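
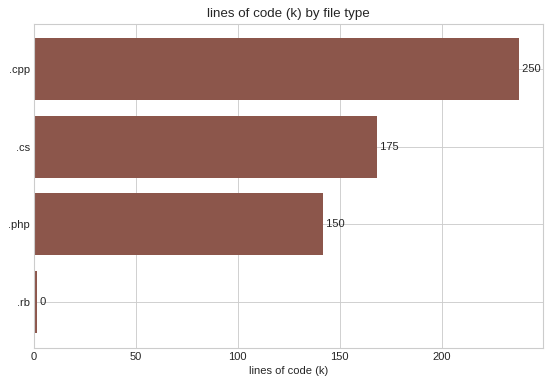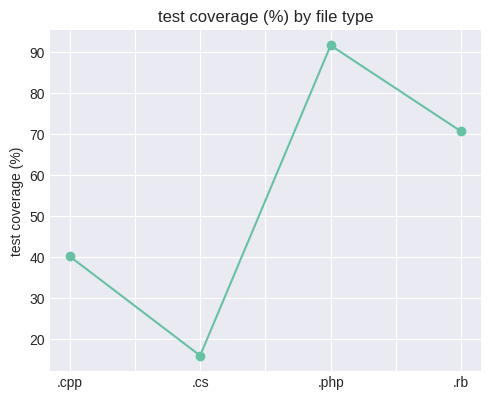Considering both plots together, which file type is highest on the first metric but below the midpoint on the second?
.cpp

Chart 2 median test coverage (%) ≈ 60; below-median file types: .cpp, .cs. Among those, .cpp has the highest lines of code (k) (≈ 250).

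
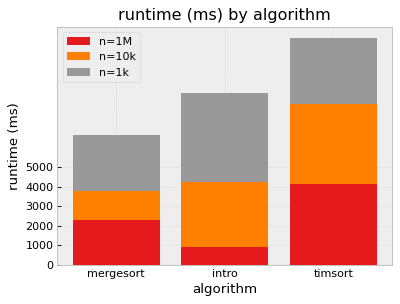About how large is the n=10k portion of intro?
n=10k top ≈ 4000, bottom ≈ 1000; segment ≈ 3000.

≈ 3000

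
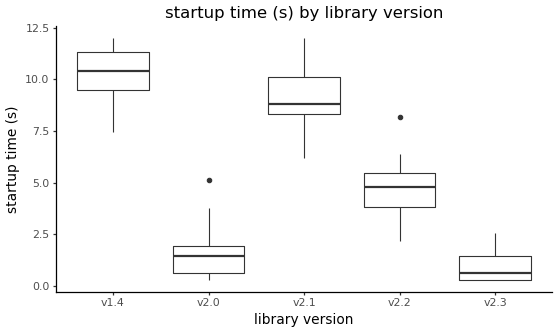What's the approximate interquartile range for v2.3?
≈ 1

Q3 ≈ 1, Q1 ≈ 0; IQR ≈ 1.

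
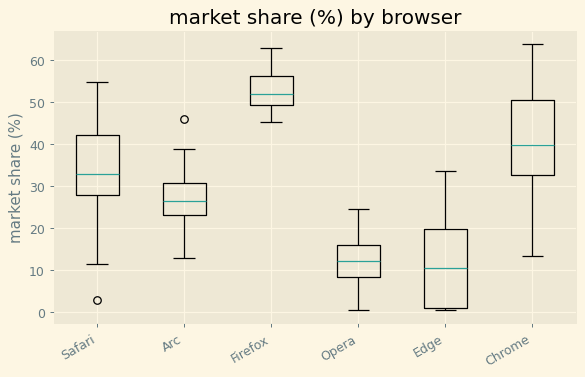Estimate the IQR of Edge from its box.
≈ 20

Q3 ≈ 20, Q1 ≈ 0; IQR ≈ 20.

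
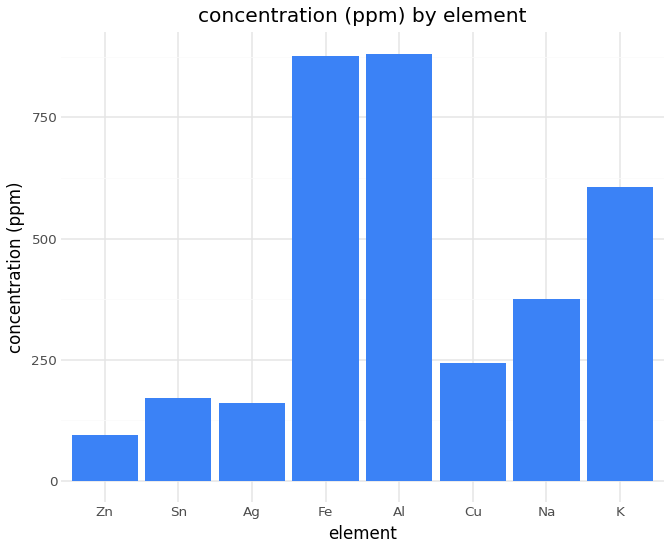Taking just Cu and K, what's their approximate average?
(200 + 600) / 2 ≈ 400.

≈ 400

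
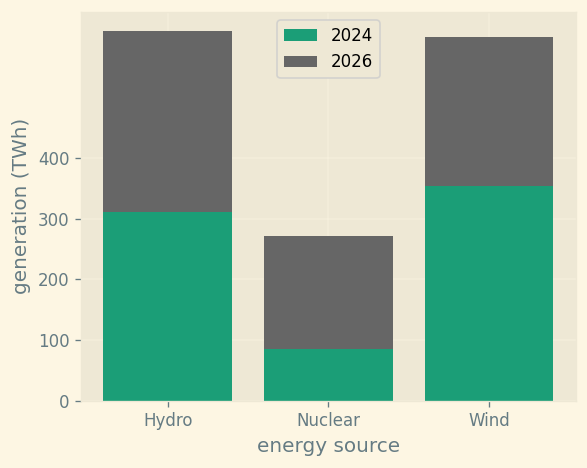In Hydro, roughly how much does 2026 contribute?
2026 top ≈ 600, bottom ≈ 300; segment ≈ 300.

≈ 300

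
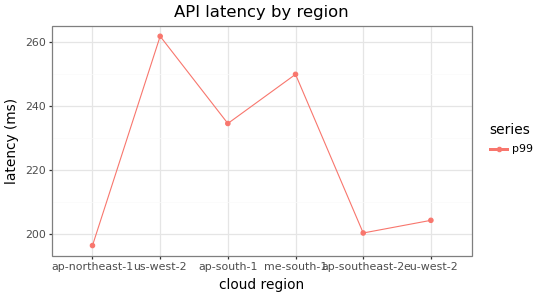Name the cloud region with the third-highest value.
ap-south-1

Top 4: us-west-2 ≈ 260, me-south-1 ≈ 250, ap-south-1 ≈ 230, eu-west-2 ≈ 200.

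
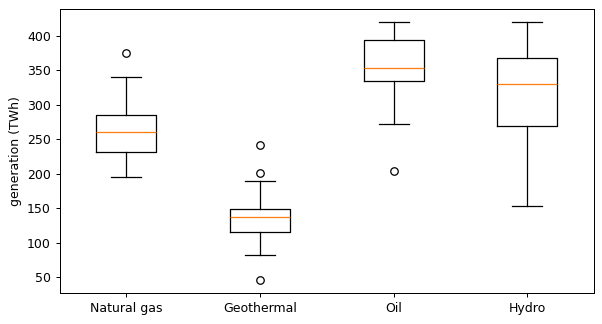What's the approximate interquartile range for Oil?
≈ 60

Q3 ≈ 400, Q1 ≈ 340; IQR ≈ 60.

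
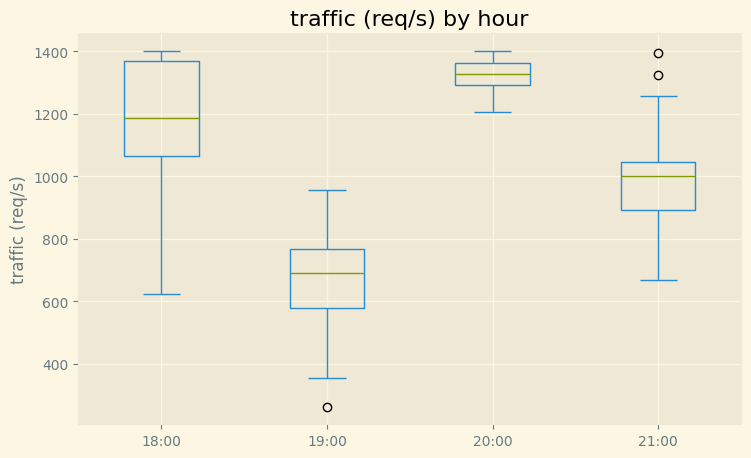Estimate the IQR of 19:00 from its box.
≈ 200

Q3 ≈ 800, Q1 ≈ 600; IQR ≈ 200.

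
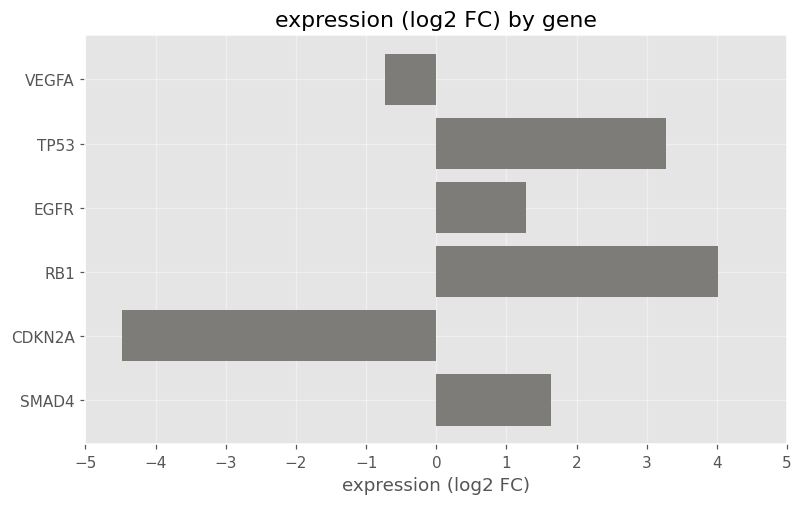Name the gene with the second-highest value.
TP53

Top 3: RB1 ≈ 4, TP53 ≈ 3, SMAD4 ≈ 2.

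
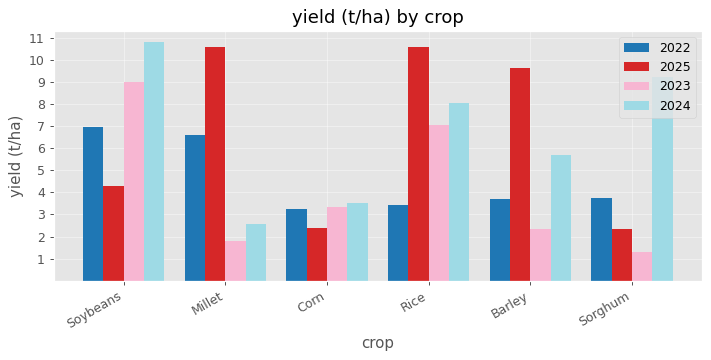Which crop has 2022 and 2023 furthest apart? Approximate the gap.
Millet, ≈ 5 t/ha

Millet: 2022 ≈ 7, 2023 ≈ 2 → gap ≈ 5. Next-largest (Rice) is only ≈ 4.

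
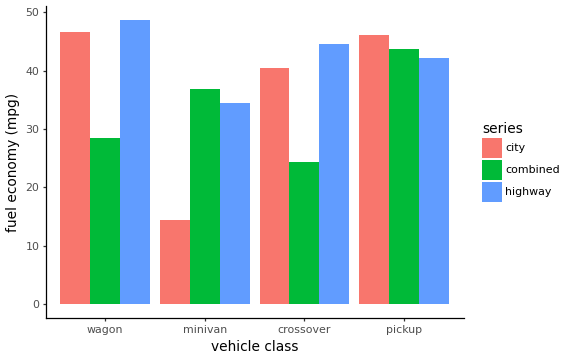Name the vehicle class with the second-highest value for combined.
minivan

Top 3 for combined: pickup ≈ 45, minivan ≈ 35, wagon ≈ 30.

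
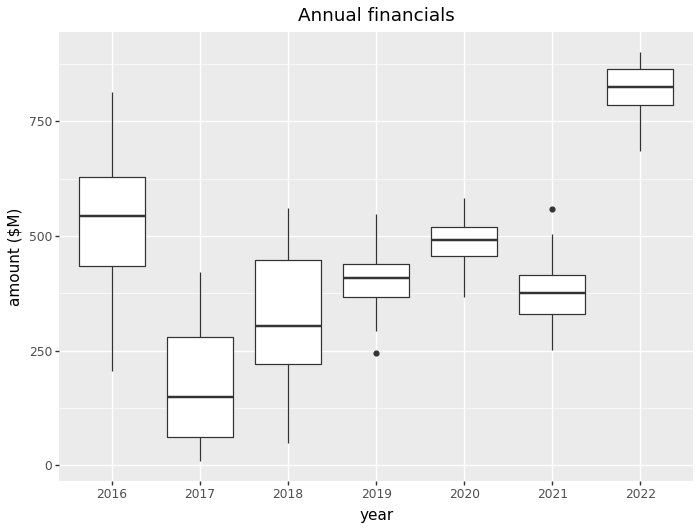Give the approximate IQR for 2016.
Q3 ≈ 600, Q1 ≈ 400; IQR ≈ 200.

≈ 200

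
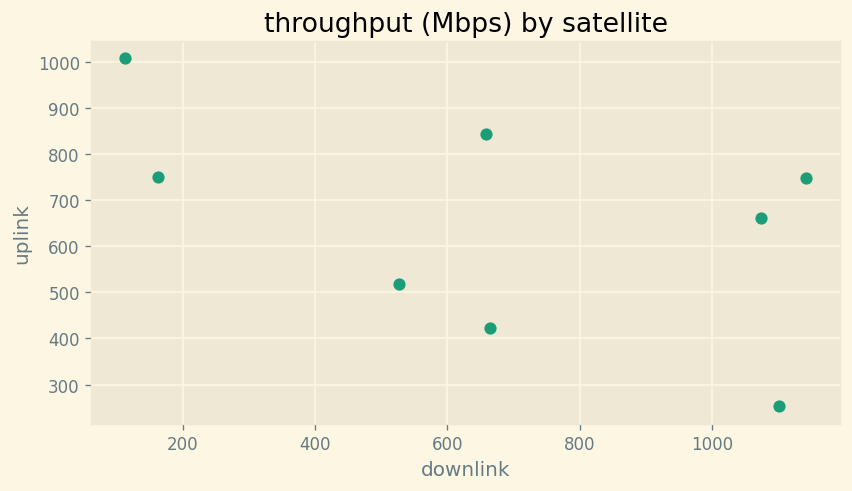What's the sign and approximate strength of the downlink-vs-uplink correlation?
negative, moderate

Points are negatively correlated; moderate (|r| ≈ 0.5).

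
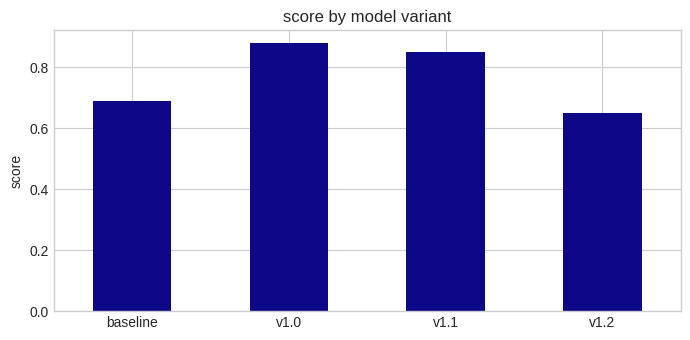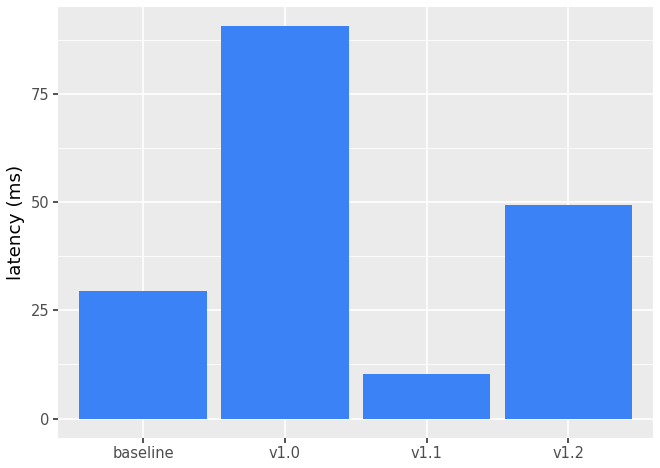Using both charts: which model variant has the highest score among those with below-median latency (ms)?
Chart 2 median latency (ms) ≈ 40; below-median model variants: baseline, v1.1. Among those, v1.1 has the highest score (≈ 0.9).

v1.1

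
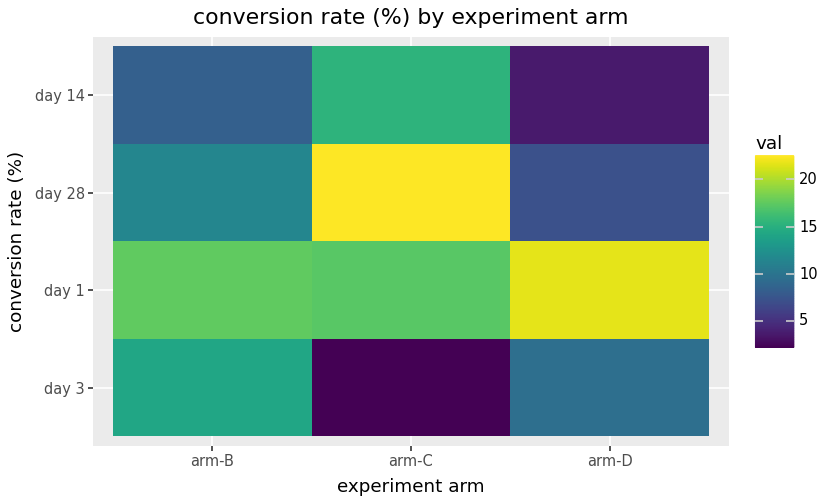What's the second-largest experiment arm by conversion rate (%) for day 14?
arm-B

Top 3 for day 14: arm-C ≈ 16, arm-B ≈ 8, arm-D ≈ 4.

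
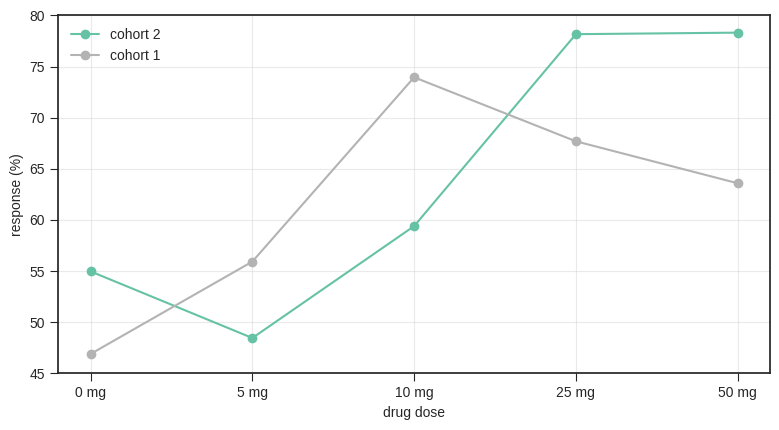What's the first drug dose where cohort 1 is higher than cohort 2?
5 mg

0 mg: cohort 1 ≈ 45 vs cohort 2 ≈ 55 (not yet); 5 mg: cohort 1 ≈ 55 vs cohort 2 ≈ 50 (first crossover).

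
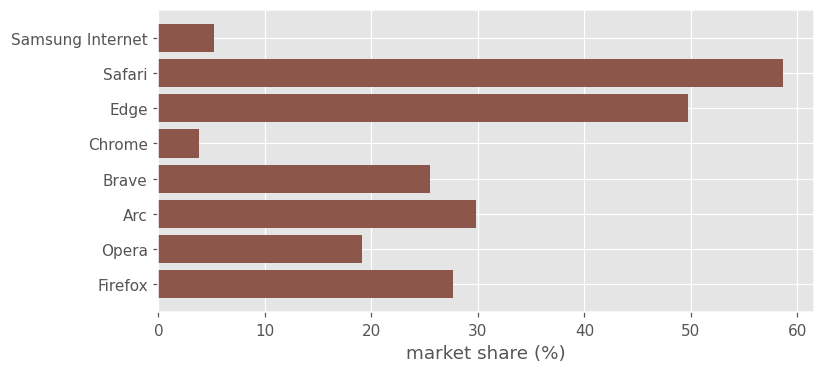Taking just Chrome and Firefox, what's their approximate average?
(5 + 30) / 2 ≈ 18.

≈ 18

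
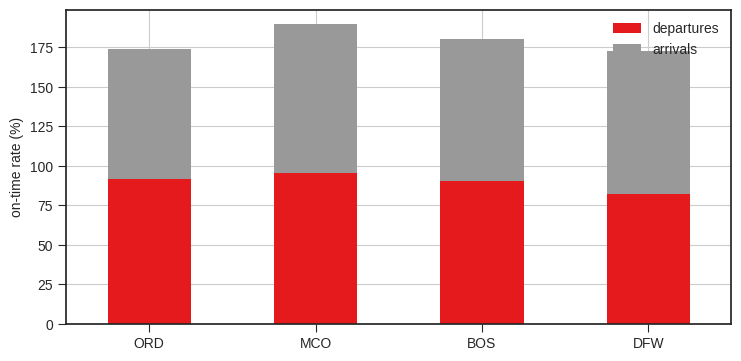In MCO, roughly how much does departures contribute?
departures top ≈ 100, bottom ≈ 0; segment ≈ 100.

≈ 100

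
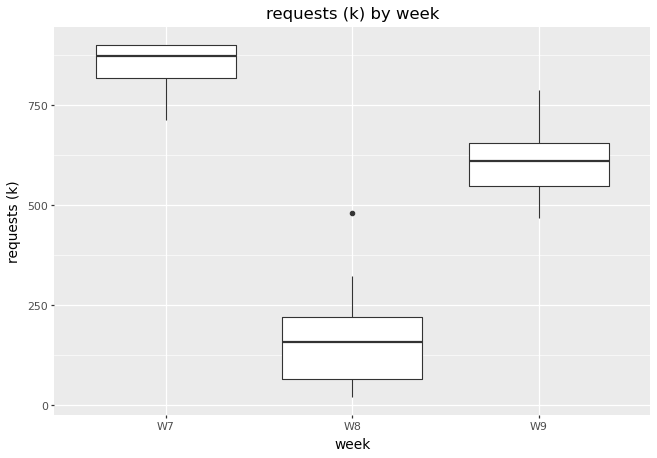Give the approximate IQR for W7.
≈ 100

Q3 ≈ 900, Q1 ≈ 800; IQR ≈ 100.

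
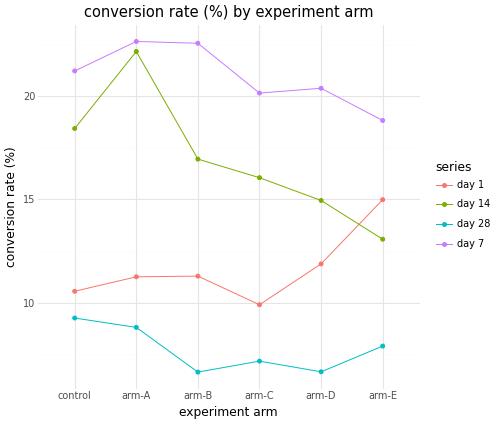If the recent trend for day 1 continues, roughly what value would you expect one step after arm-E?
Last three: 10, 12, 14 → slope ≈ 2/step → next ≈ 16.

≈ 16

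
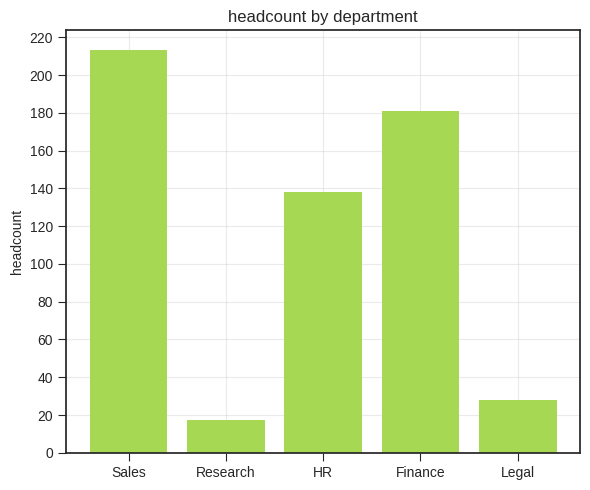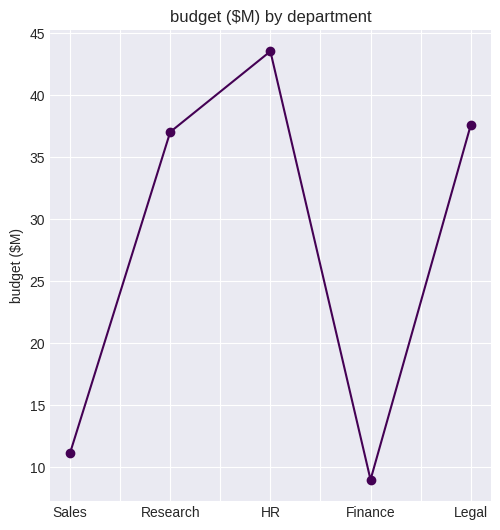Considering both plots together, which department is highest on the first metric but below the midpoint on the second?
Chart 2 median budget ($M) ≈ 35; below-median departments: Sales, Finance. Among those, Sales has the highest headcount (≈ 220).

Sales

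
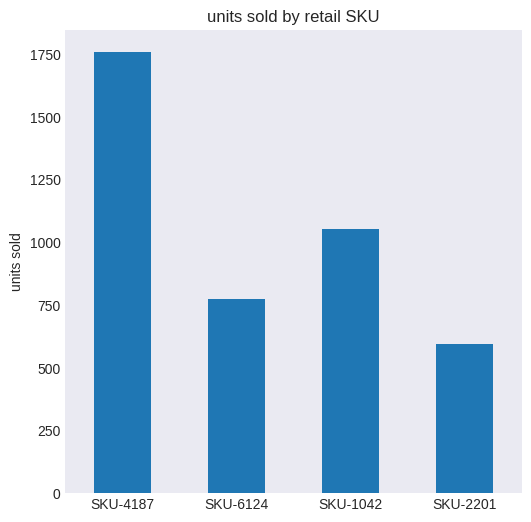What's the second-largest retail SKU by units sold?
Top 3: SKU-4187 ≈ 1800, SKU-1042 ≈ 1000, SKU-6124 ≈ 800.

SKU-1042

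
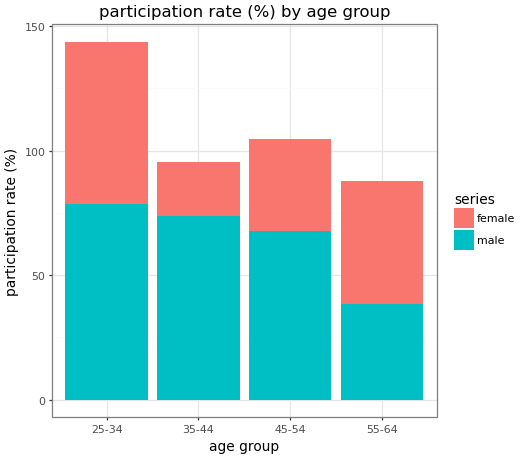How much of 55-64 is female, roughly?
female top ≈ 80, bottom ≈ 40; segment ≈ 40.

≈ 40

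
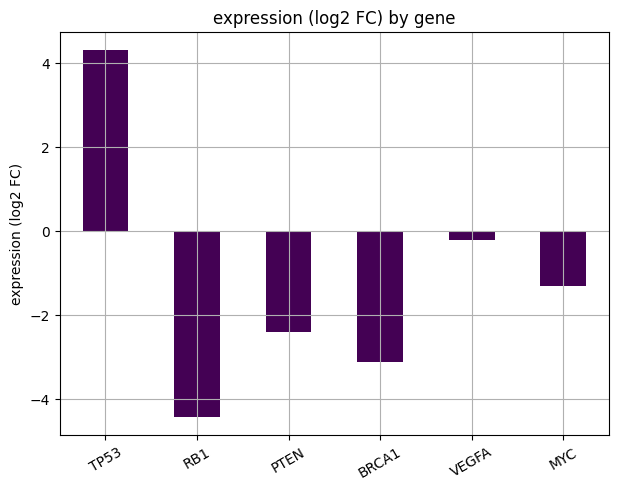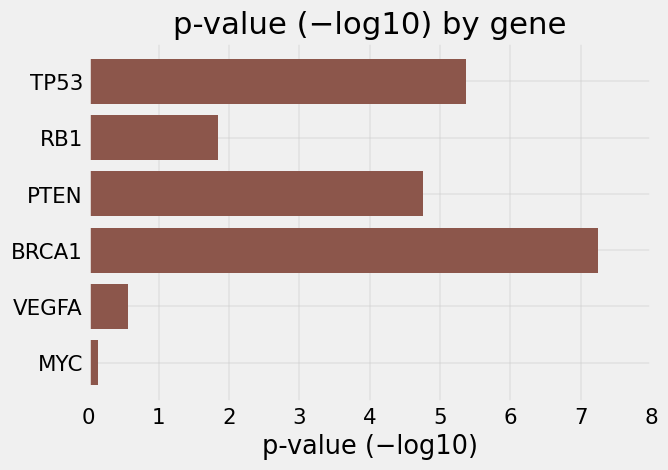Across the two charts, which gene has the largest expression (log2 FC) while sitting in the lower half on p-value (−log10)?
VEGFA

Chart 2 median p-value (−log10) ≈ 3; below-median genes: RB1, VEGFA, MYC. Among those, VEGFA has the highest expression (log2 FC) (≈ 0).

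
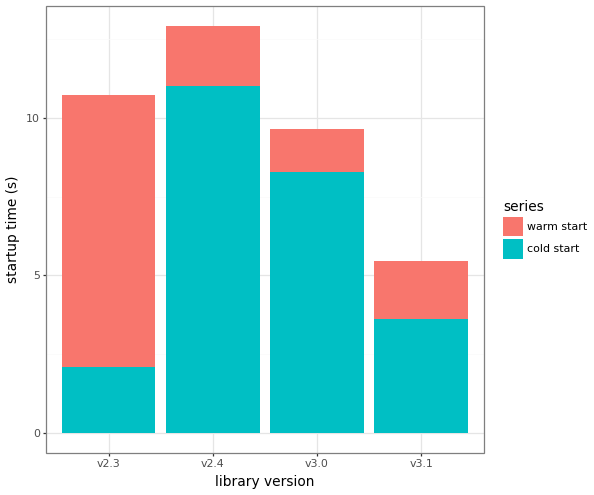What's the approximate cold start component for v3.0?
cold start top ≈ 8, bottom ≈ 0; segment ≈ 8.

≈ 8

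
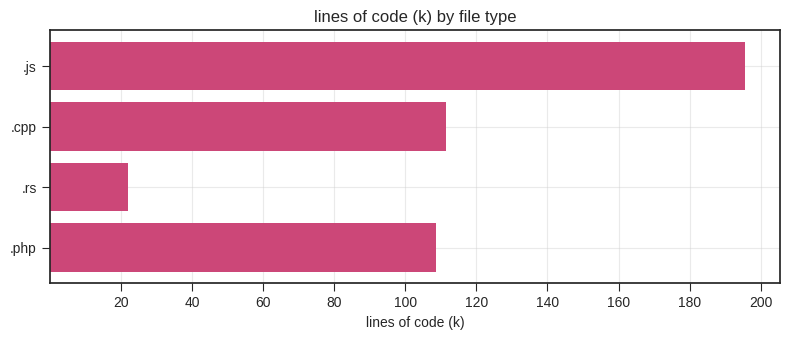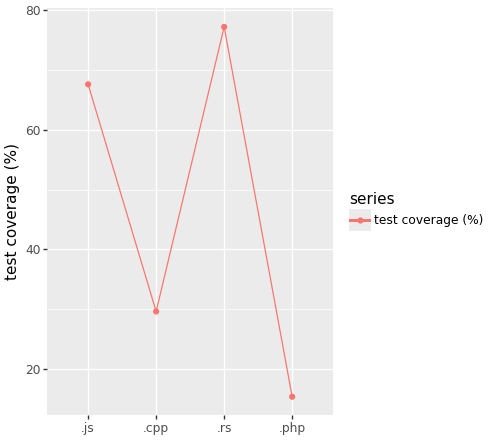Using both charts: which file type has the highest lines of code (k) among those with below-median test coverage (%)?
.cpp

Chart 2 median test coverage (%) ≈ 50; below-median file types: .cpp, .php. Among those, .cpp has the highest lines of code (k) (≈ 120).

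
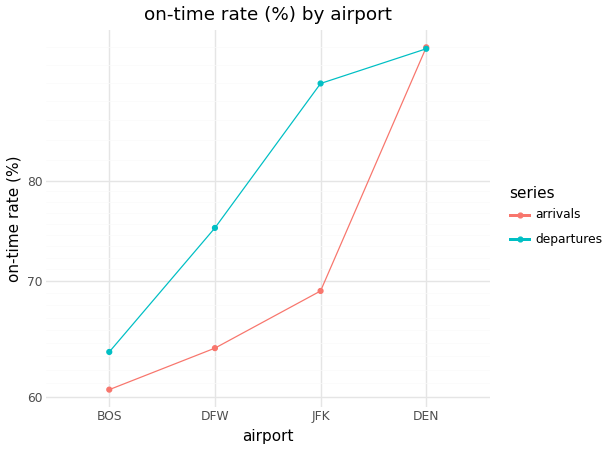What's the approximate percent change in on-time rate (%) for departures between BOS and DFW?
≈ +15.4%

BOS ≈ 65, DFW ≈ 75; (75 − 65) / 65 ≈ +15.4%.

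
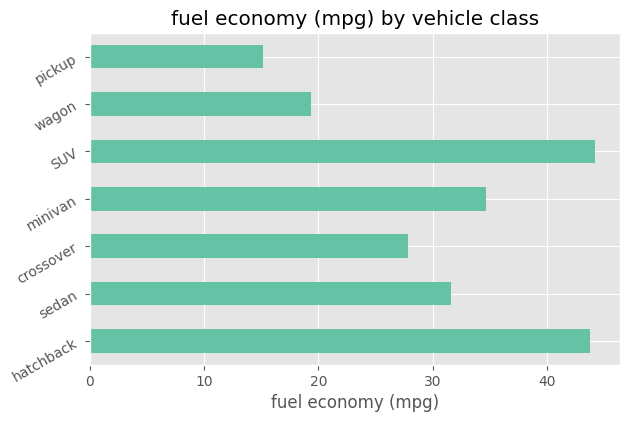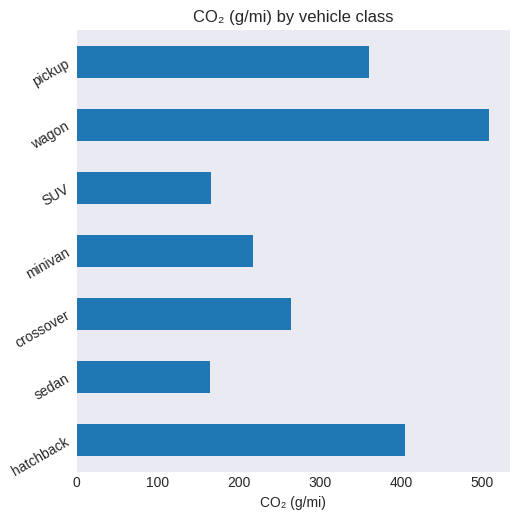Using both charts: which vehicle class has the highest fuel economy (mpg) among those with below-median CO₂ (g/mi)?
Chart 2 median CO₂ (g/mi) ≈ 250; below-median vehicle classes: sedan, minivan, SUV. Among those, SUV has the highest fuel economy (mpg) (≈ 45).

SUV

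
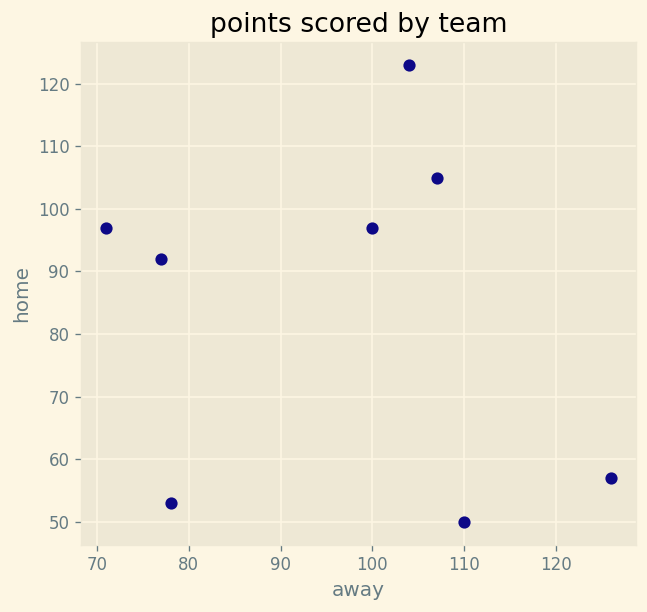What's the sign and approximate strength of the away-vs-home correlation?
Points are roughly uncorrelated; weak (|r| ≈ 0.2).

no clear correlation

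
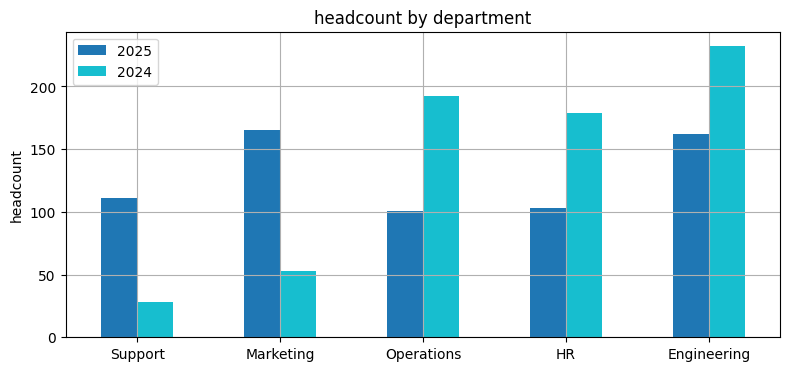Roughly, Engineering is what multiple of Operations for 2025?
≈ 1.6×

Engineering ≈ 160, Operations ≈ 100; 160/100 ≈ 1.6.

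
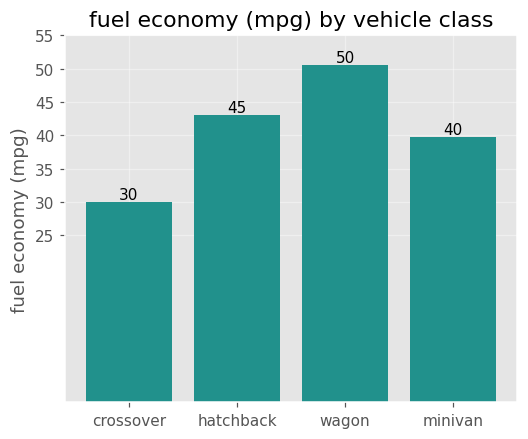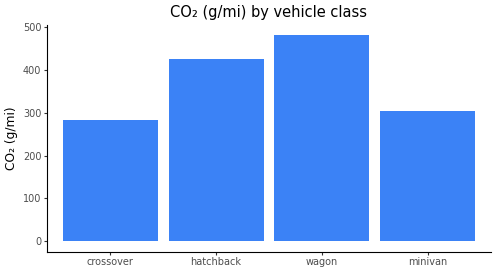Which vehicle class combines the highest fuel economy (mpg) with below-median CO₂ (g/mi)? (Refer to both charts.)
Chart 2 median CO₂ (g/mi) ≈ 350; below-median vehicle classes: crossover, minivan. Among those, minivan has the highest fuel economy (mpg) (≈ 40).

minivan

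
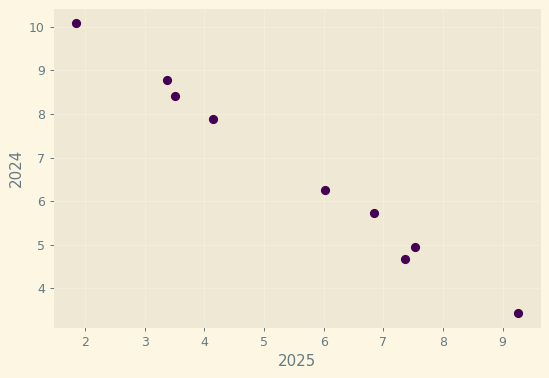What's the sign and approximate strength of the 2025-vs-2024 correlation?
Points are negatively correlated; strong (|r| ≈ 1.0).

negative, strong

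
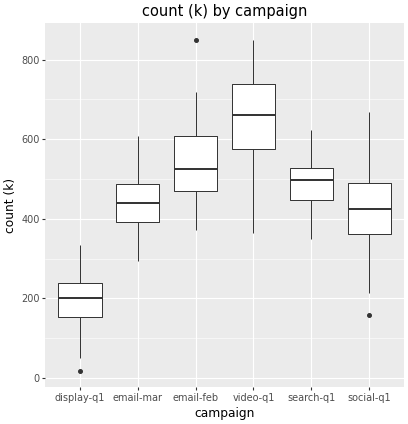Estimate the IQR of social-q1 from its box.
Q3 ≈ 500, Q1 ≈ 350; IQR ≈ 150.

≈ 150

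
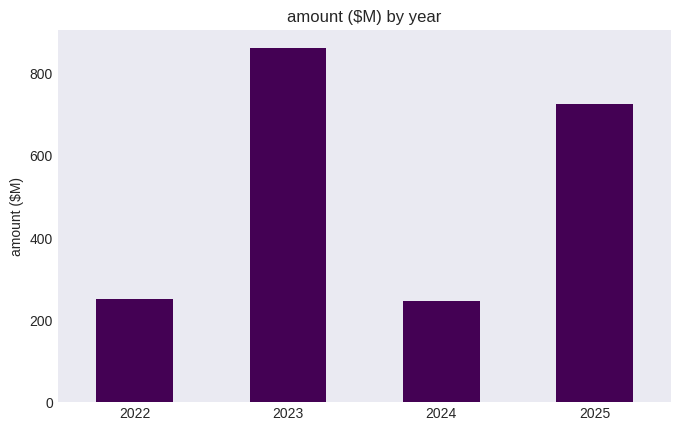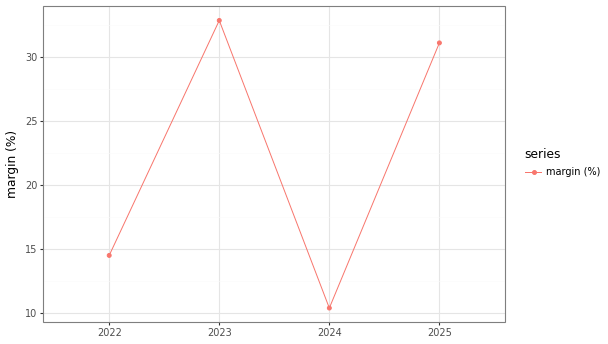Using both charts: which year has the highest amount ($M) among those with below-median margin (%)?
Chart 2 median margin (%) ≈ 25; below-median years: 2022, 2024. Among those, 2022 has the highest amount ($M) (≈ 300).

2022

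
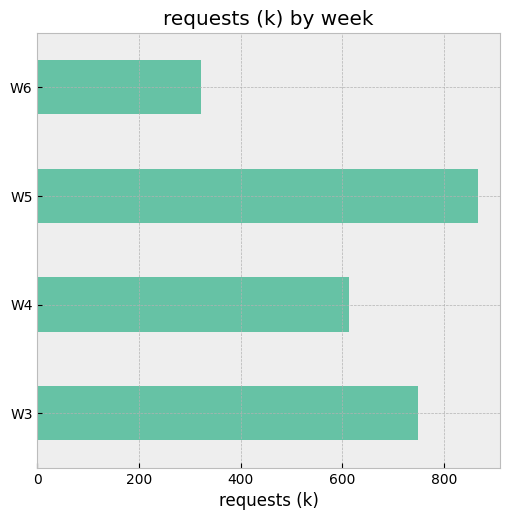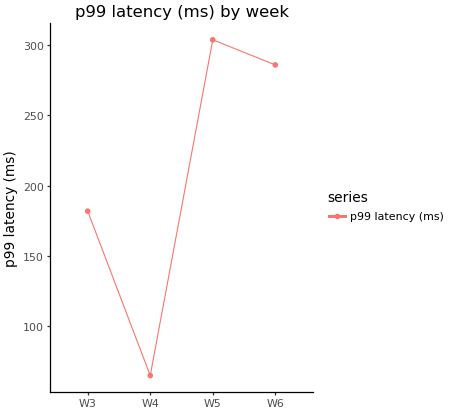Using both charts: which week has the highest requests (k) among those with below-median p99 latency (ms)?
W3

Chart 2 median p99 latency (ms) ≈ 250; below-median weeks: W3, W4. Among those, W3 has the highest requests (k) (≈ 700).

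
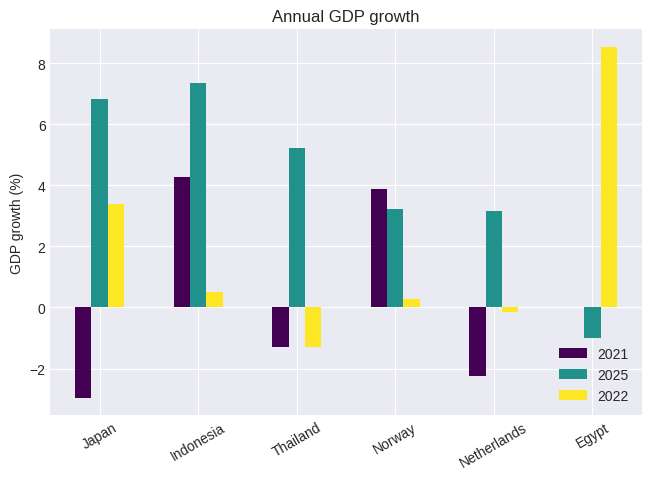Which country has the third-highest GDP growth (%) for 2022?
Indonesia

Top 4 for 2022: Egypt ≈ 9, Japan ≈ 3, Indonesia ≈ 1, Norway ≈ 0.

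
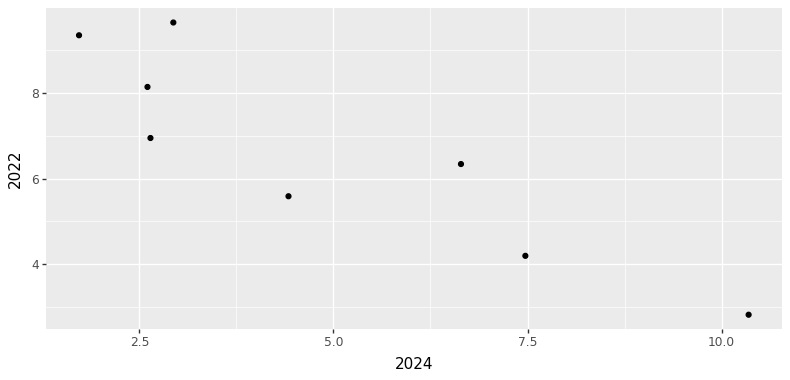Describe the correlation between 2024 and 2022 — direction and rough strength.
Points are negatively correlated; strong (|r| ≈ 0.9).

negative, strong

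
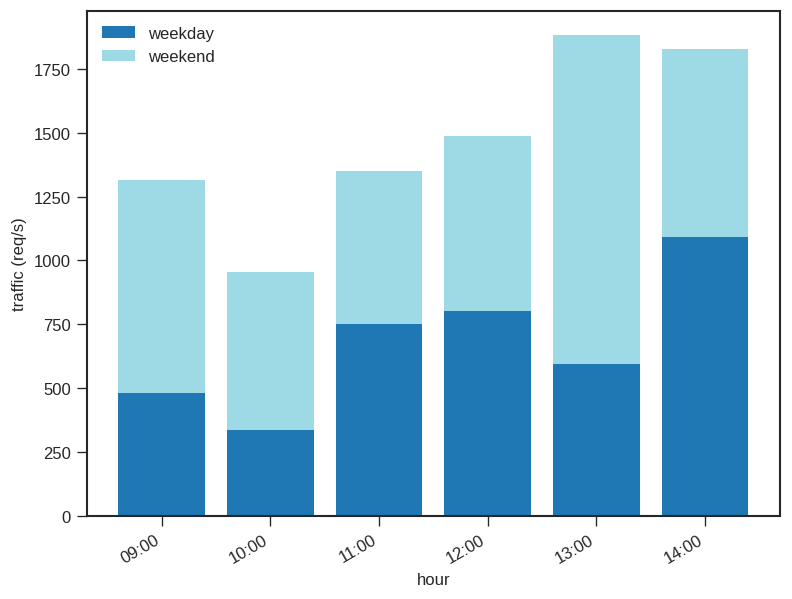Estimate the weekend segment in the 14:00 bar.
≈ 800

weekend top ≈ 1800, bottom ≈ 1000; segment ≈ 800.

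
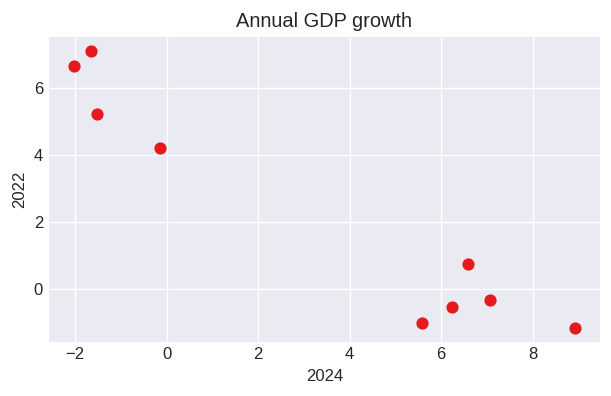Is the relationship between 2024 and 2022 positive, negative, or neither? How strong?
Points are negatively correlated; strong (|r| ≈ 1.0).

negative, strong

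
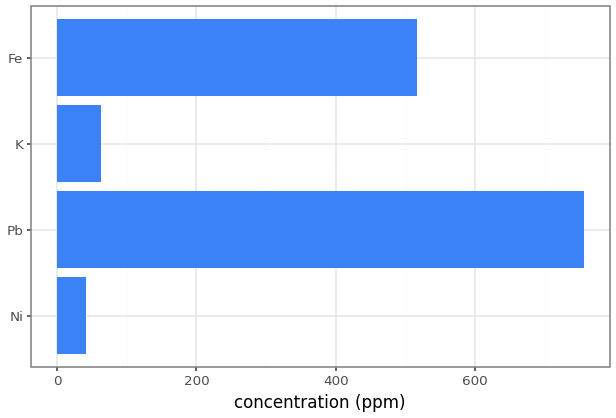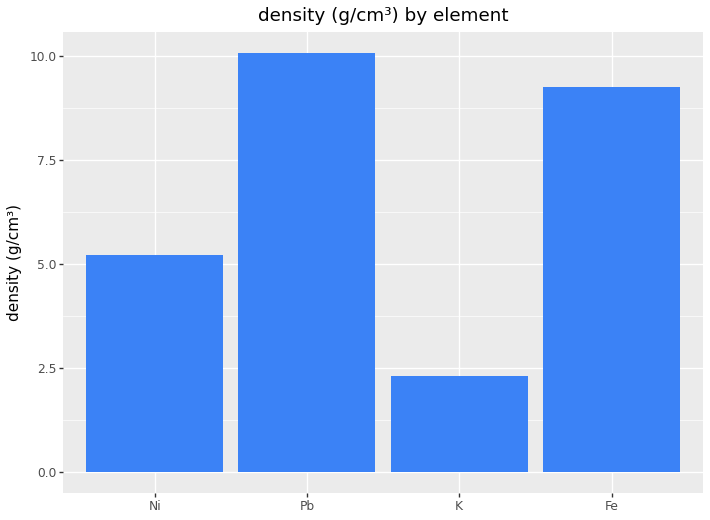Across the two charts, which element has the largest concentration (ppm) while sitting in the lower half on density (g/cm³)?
K

Chart 2 median density (g/cm³) ≈ 7; below-median elements: Ni, K. Among those, K has the highest concentration (ppm) (≈ 100).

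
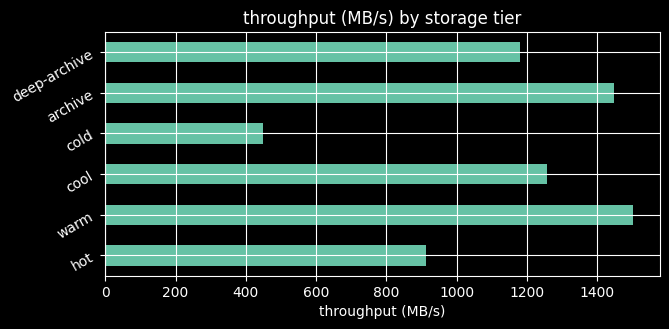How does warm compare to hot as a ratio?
warm ≈ 1600, hot ≈ 1000; 1600/1000 ≈ 1.6.

≈ 1.6×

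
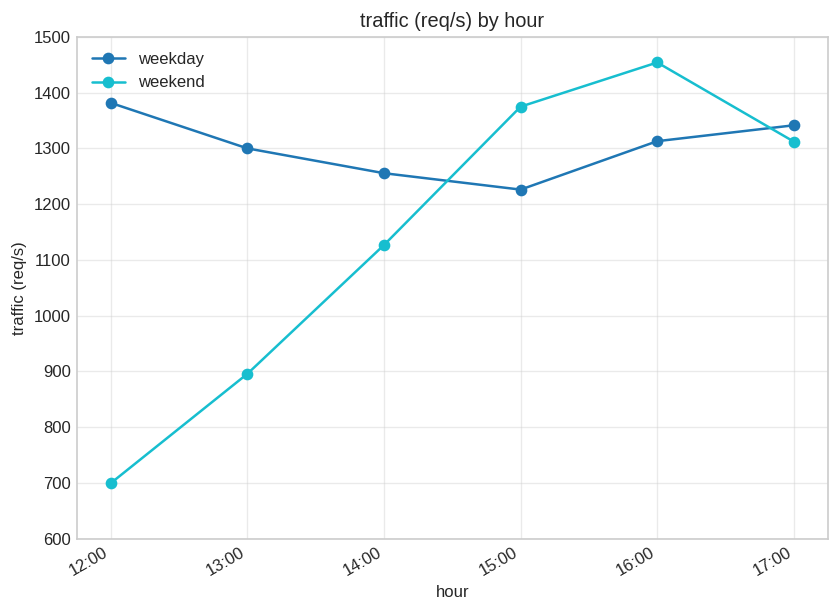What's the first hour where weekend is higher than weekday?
14:00: weekend ≈ 1100 vs weekday ≈ 1300 (not yet); 15:00: weekend ≈ 1400 vs weekday ≈ 1200 (first crossover).

15:00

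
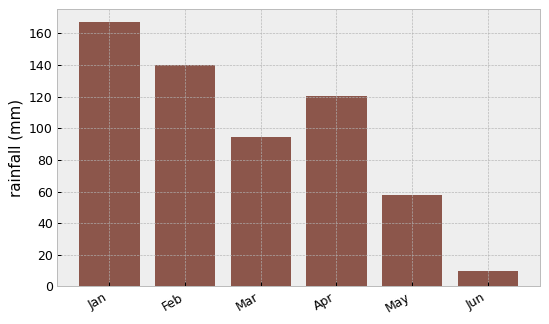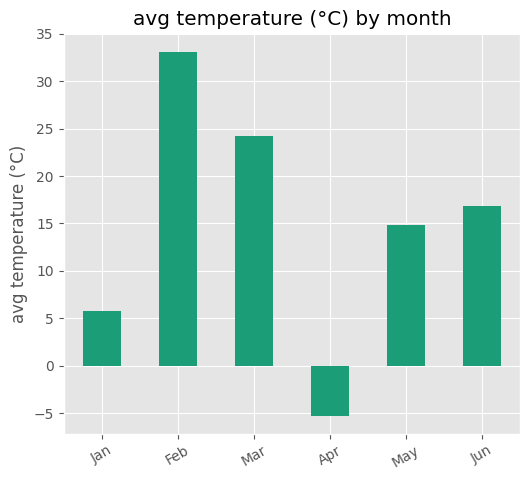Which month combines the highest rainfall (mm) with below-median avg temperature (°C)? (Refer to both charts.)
Jan

Chart 2 median avg temperature (°C) ≈ 15; below-median months: Jan, Apr, May. Among those, Jan has the highest rainfall (mm) (≈ 160).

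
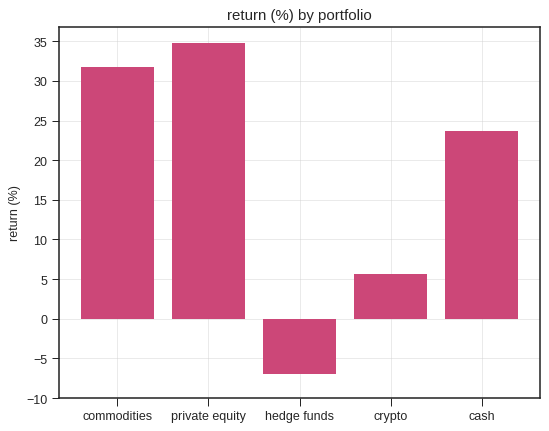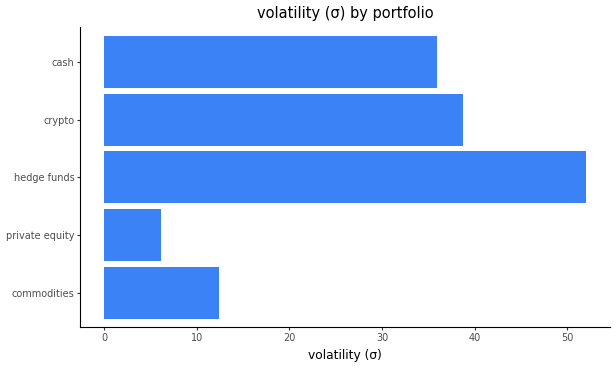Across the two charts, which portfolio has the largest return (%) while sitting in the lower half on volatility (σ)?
Chart 2 median volatility (σ) ≈ 35; below-median portfolios: commodities, private equity. Among those, private equity has the highest return (%) (≈ 35).

private equity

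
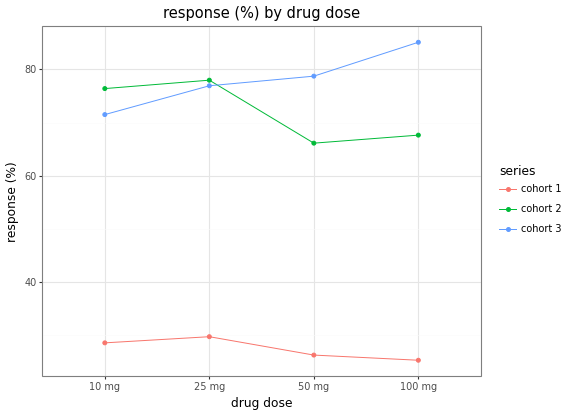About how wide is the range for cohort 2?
≈ 15

Max 25 mg ≈ 80, min 50 mg ≈ 65; range ≈ 15.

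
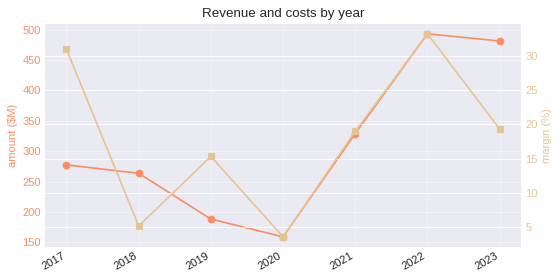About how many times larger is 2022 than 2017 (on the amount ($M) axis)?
2022 ≈ 500, 2017 ≈ 300; 500/300 ≈ 1.67.

≈ 1.67×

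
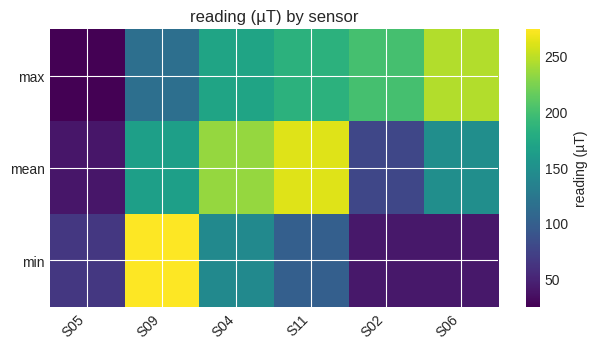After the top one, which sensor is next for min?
Top 3 for min: S09 ≈ 275, S04 ≈ 150, S11 ≈ 100.

S04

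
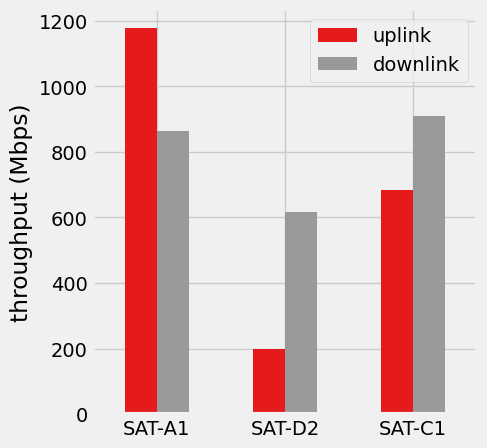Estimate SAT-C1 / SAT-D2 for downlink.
≈ 1.5×

SAT-C1 ≈ 900, SAT-D2 ≈ 600; 900/600 ≈ 1.5.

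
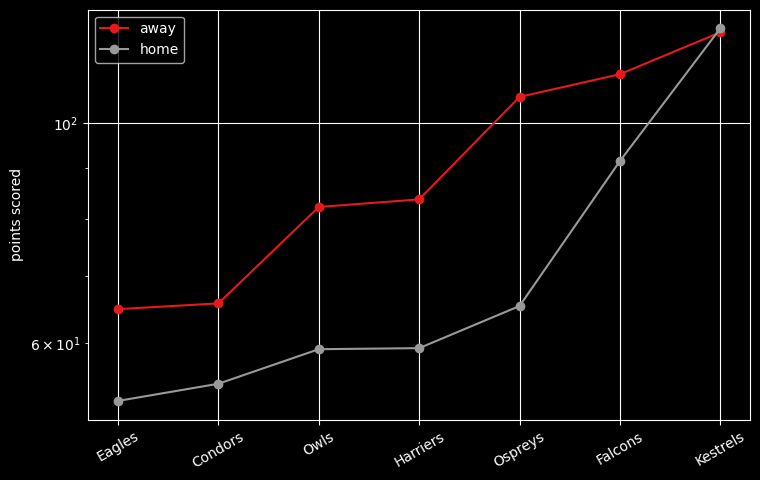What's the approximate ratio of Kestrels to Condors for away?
Kestrels ≈ 120, Condors ≈ 70; 120/70 ≈ 1.71.

≈ 1.71×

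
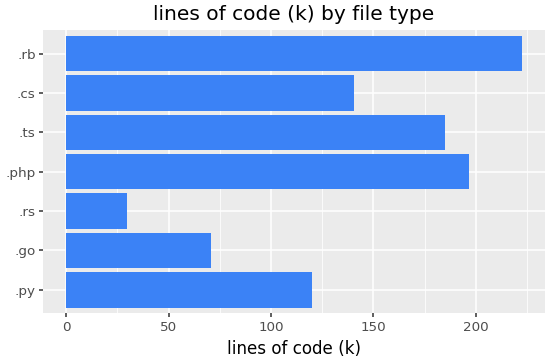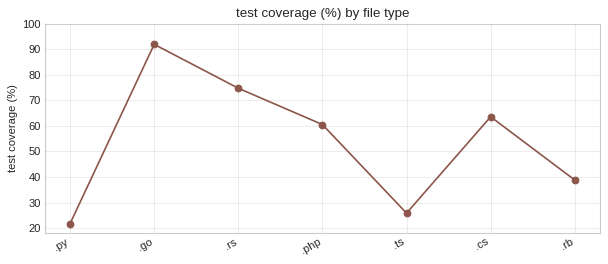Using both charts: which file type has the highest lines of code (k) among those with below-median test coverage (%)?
.rb

Chart 2 median test coverage (%) ≈ 60; below-median file types: .py, .ts, .rb. Among those, .rb has the highest lines of code (k) (≈ 225).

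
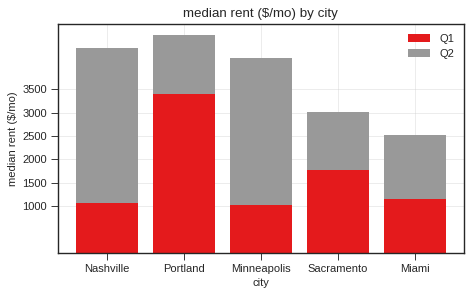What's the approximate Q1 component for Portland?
≈ 3500

Q1 top ≈ 3500, bottom ≈ 0; segment ≈ 3500.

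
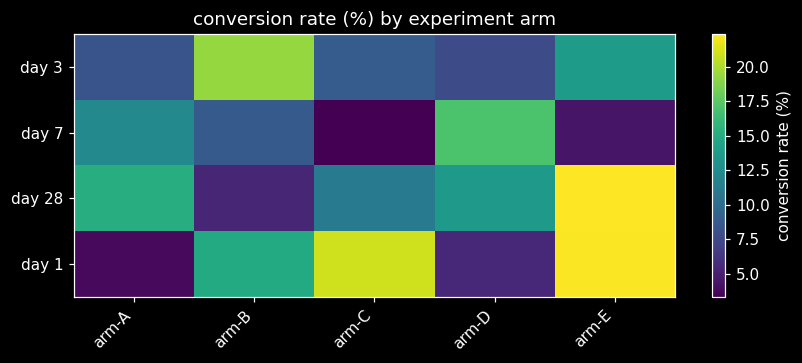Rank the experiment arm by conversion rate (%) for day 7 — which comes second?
Top 3 for day 7: arm-D ≈ 16, arm-A ≈ 12, arm-B ≈ 8.

arm-A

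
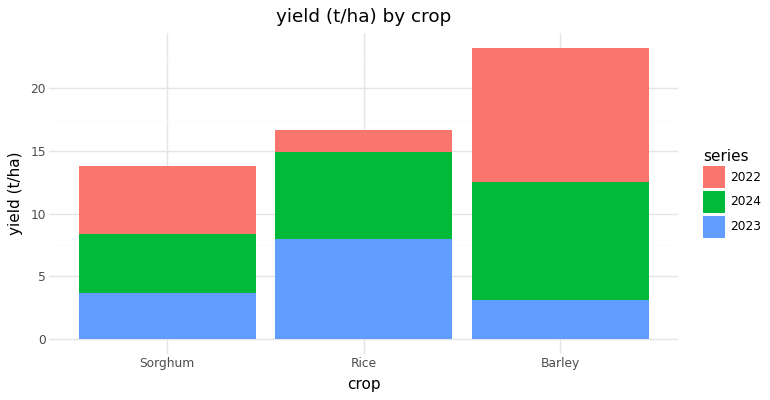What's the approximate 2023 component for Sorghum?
2023 top ≈ 4, bottom ≈ 0; segment ≈ 4.

≈ 4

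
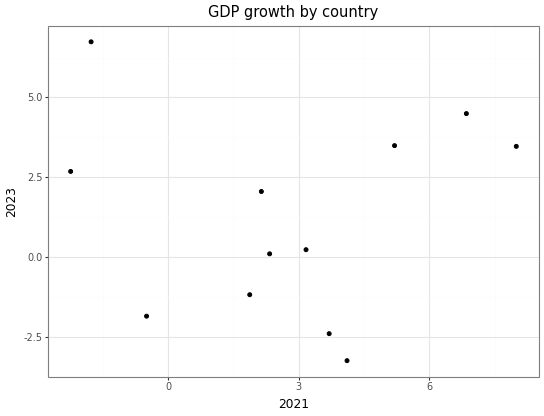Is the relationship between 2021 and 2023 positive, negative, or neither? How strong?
no clear correlation

Points are roughly uncorrelated; weak (|r| ≈ 0.0).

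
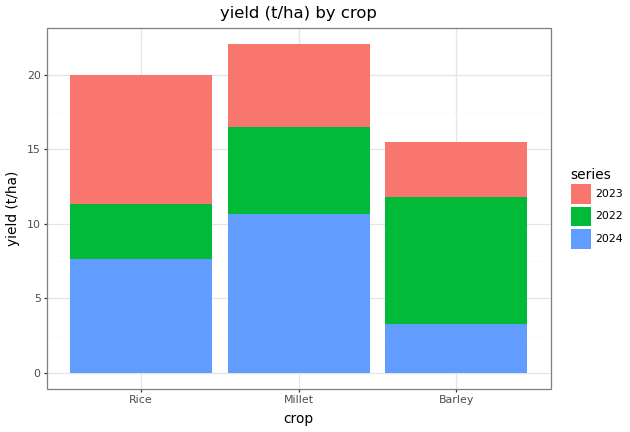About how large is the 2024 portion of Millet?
2024 top ≈ 10, bottom ≈ 0; segment ≈ 10.

≈ 10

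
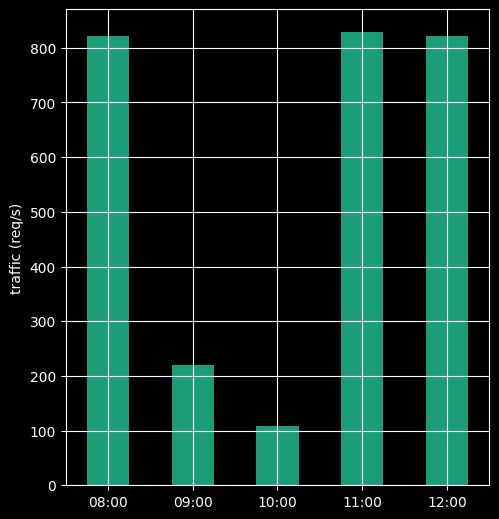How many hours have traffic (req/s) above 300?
Above 300: 08:00, 11:00, 12:00.

3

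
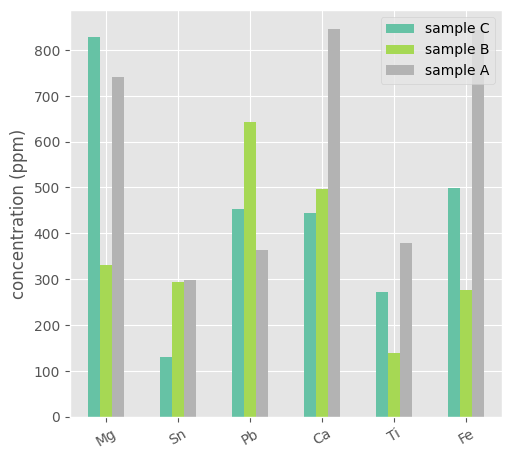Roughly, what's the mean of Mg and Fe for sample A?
≈ 750

(700 + 800) / 2 ≈ 750.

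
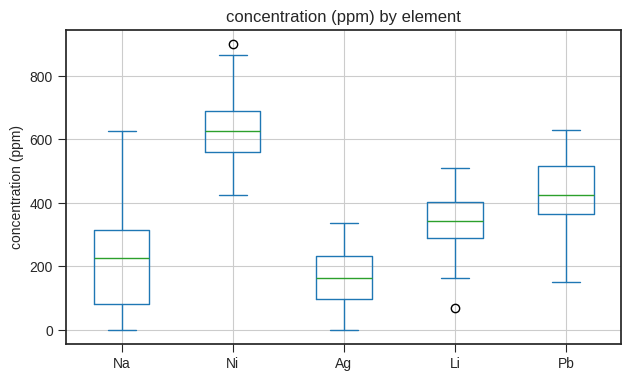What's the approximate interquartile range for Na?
≈ 200

Q3 ≈ 300, Q1 ≈ 100; IQR ≈ 200.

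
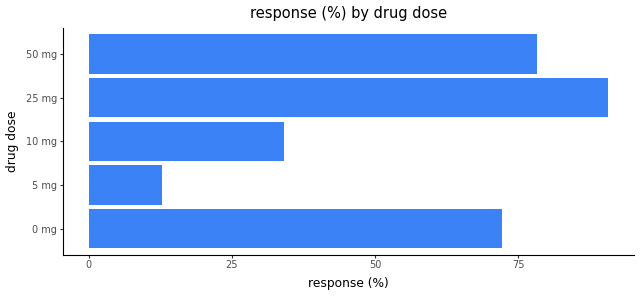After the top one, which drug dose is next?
50 mg

Top 3: 25 mg ≈ 90, 50 mg ≈ 80, 0 mg ≈ 70.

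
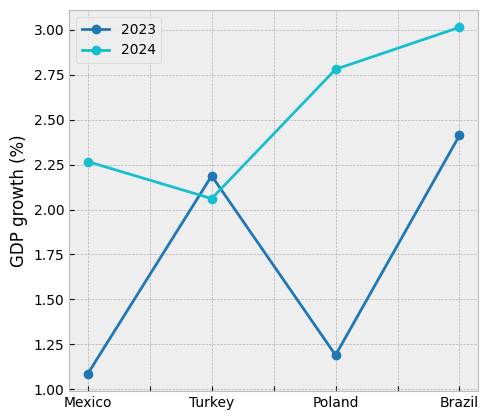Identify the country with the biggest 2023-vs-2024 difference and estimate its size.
Poland: 2023 ≈ 1.2, 2024 ≈ 2.8 → gap ≈ 1.6. Next-largest (Mexico) is only ≈ 1.2.

Poland, ≈ 1.6 %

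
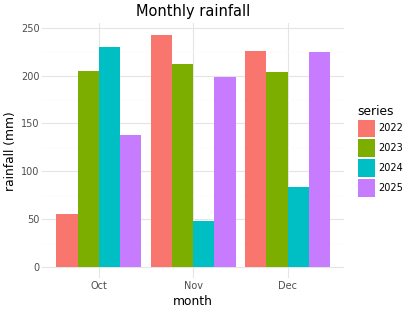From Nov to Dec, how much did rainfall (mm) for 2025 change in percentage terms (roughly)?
≈ +12.5%

Nov ≈ 200, Dec ≈ 225; (225 − 200) / 200 ≈ +12.5%.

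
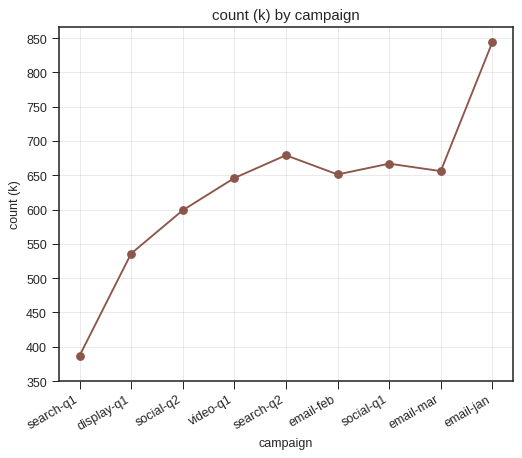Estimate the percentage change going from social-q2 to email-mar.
social-q2 ≈ 600, email-mar ≈ 650; (650 − 600) / 600 ≈ +8.3%.

≈ +8.3%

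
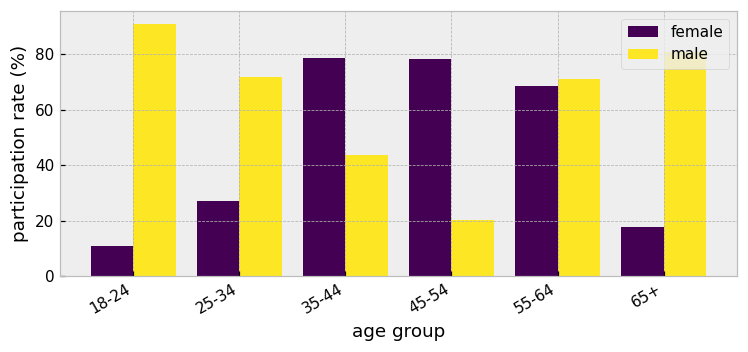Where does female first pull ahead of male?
25-34: female ≈ 30 vs male ≈ 70 (not yet); 35-44: female ≈ 80 vs male ≈ 40 (first crossover).

35-44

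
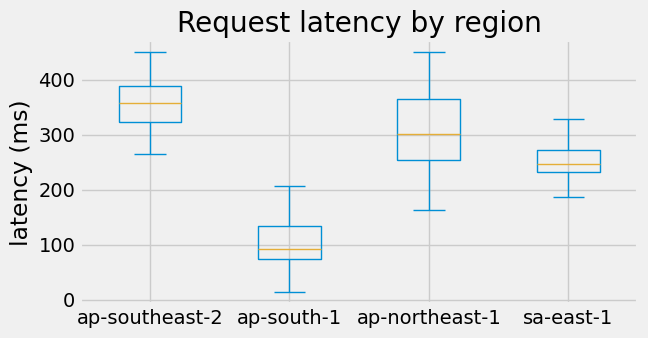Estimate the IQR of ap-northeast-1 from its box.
≈ 125

Q3 ≈ 375, Q1 ≈ 250; IQR ≈ 125.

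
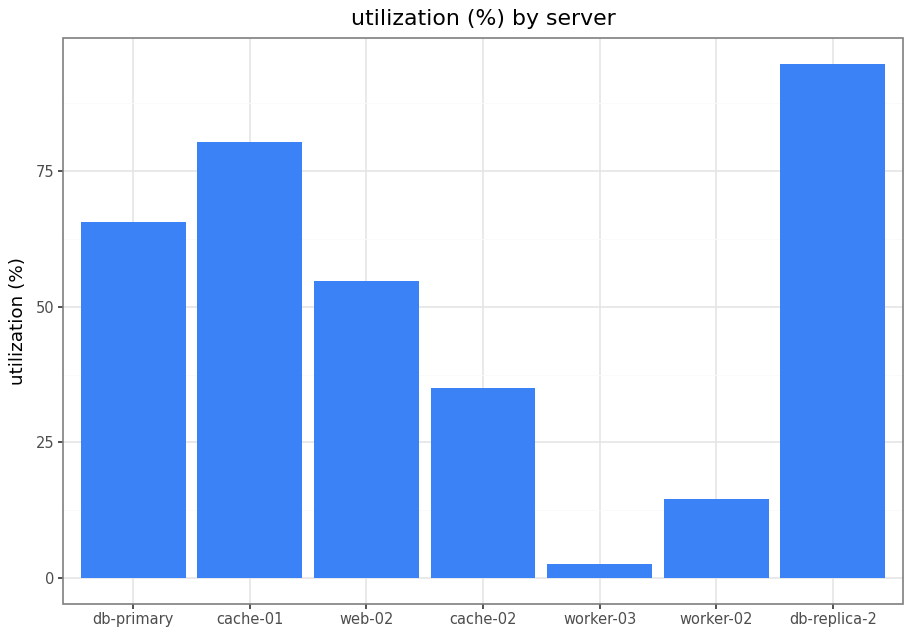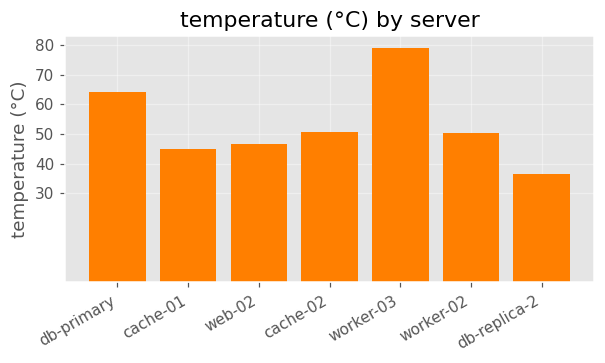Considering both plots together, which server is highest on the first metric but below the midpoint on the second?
Chart 2 median temperature (°C) ≈ 50; below-median servers: cache-01, web-02, db-replica-2. Among those, db-replica-2 has the highest utilization (%) (≈ 90).

db-replica-2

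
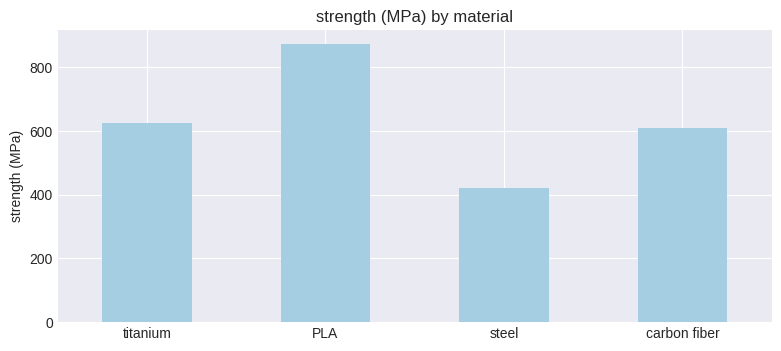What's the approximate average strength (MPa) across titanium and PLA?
(600 + 900) / 2 ≈ 750.

≈ 750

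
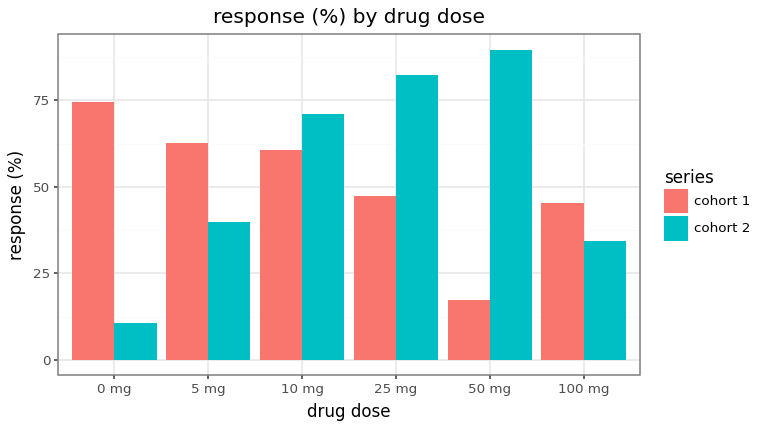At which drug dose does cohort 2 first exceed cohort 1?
5 mg: cohort 2 ≈ 40 vs cohort 1 ≈ 60 (not yet); 10 mg: cohort 2 ≈ 70 vs cohort 1 ≈ 60 (first crossover).

10 mg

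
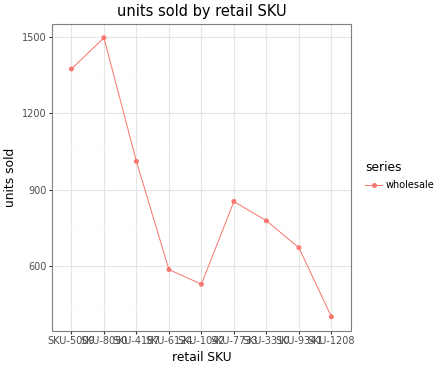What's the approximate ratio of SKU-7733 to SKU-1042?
≈ 1.8×

SKU-7733 ≈ 900, SKU-1042 ≈ 500; 900/500 ≈ 1.8.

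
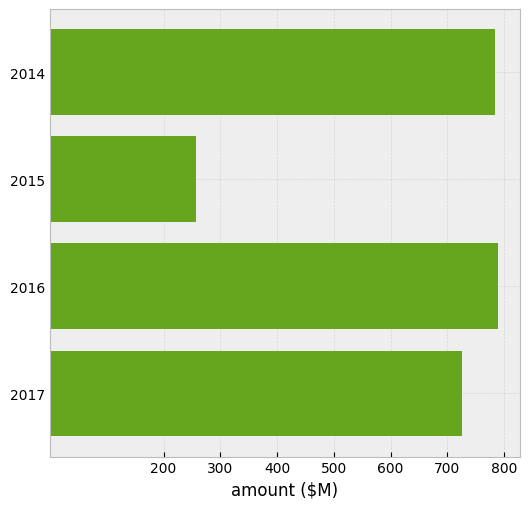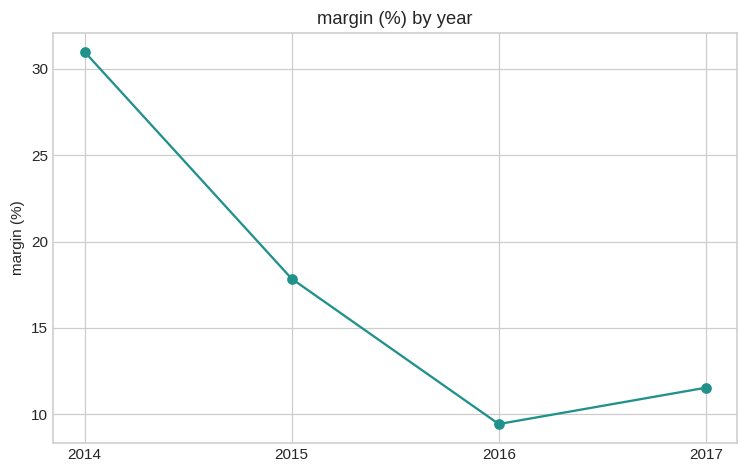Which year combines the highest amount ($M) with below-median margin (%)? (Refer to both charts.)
Chart 2 median margin (%) ≈ 15; below-median years: 2016, 2017. Among those, 2016 has the highest amount ($M) (≈ 800).

2016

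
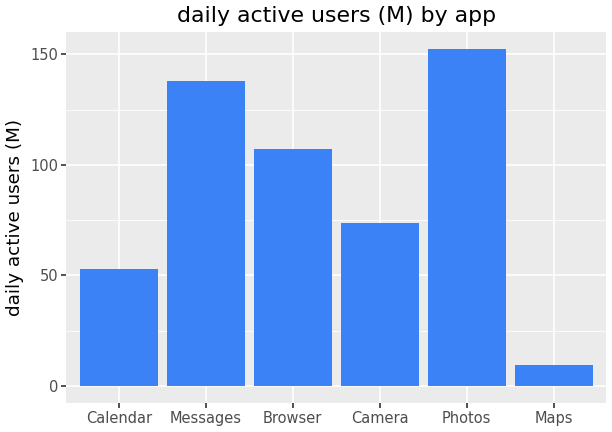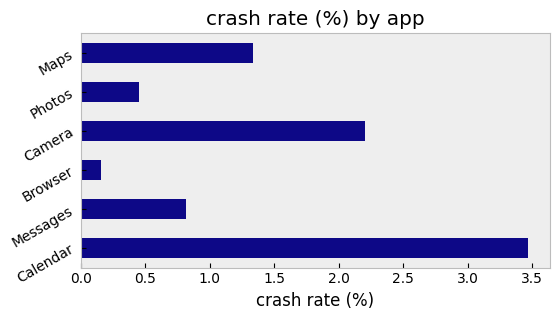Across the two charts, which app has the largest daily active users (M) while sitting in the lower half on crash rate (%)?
Chart 2 median crash rate (%) ≈ 1; below-median apps: Messages, Browser, Photos. Among those, Photos has the highest daily active users (M) (≈ 160).

Photos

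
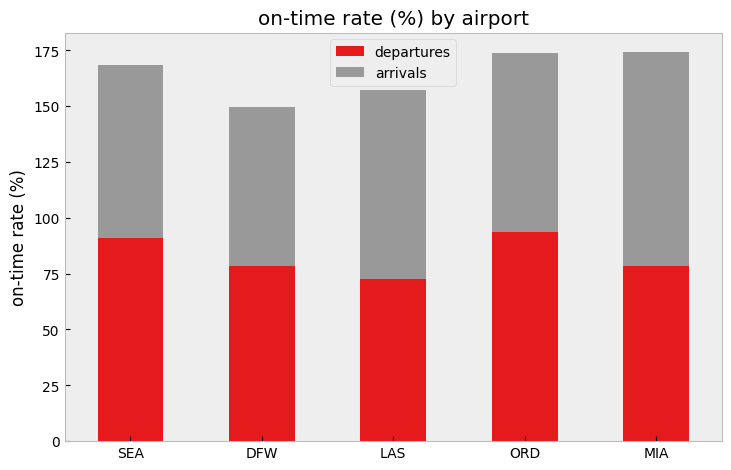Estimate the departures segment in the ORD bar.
≈ 100

departures top ≈ 100, bottom ≈ 0; segment ≈ 100.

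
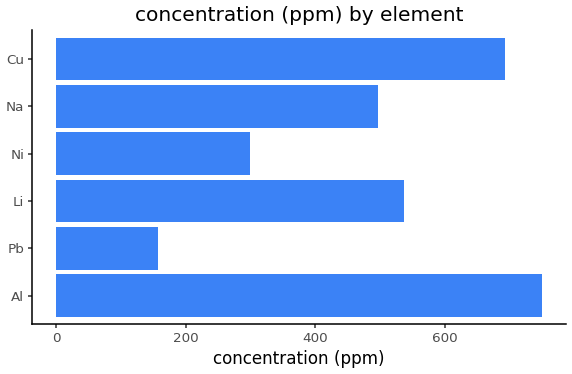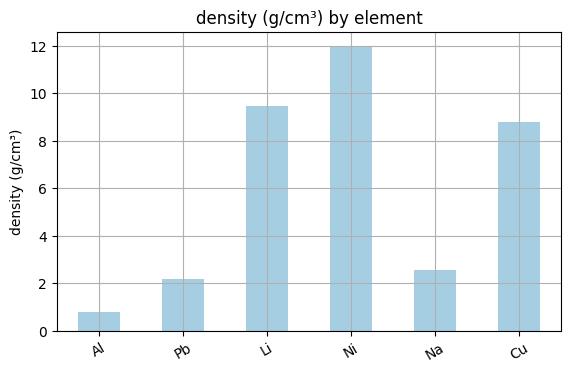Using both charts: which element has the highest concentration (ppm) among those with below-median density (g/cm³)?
Chart 2 median density (g/cm³) ≈ 6; below-median elements: Al, Pb, Na. Among those, Al has the highest concentration (ppm) (≈ 700).

Al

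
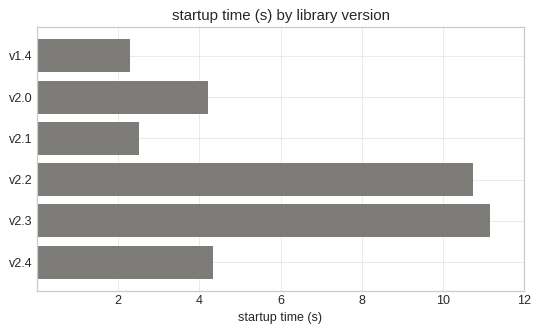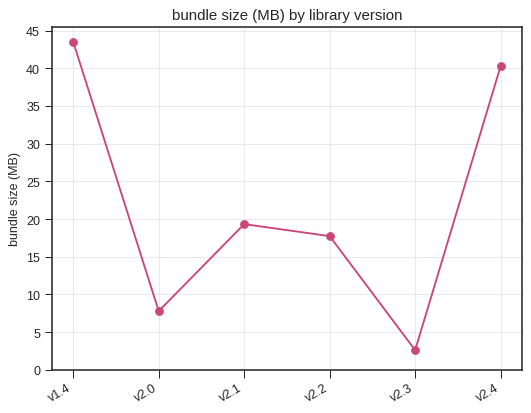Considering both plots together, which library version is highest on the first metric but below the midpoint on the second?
Chart 2 median bundle size (MB) ≈ 20; below-median library versions: v2.0, v2.2, v2.3. Among those, v2.3 has the highest startup time (s) (≈ 12).

v2.3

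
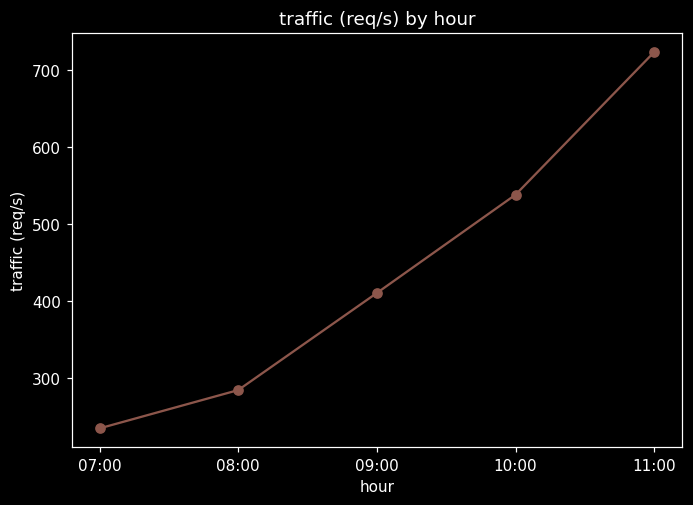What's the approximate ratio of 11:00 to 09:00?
≈ 1.75×

11:00 ≈ 700, 09:00 ≈ 400; 700/400 ≈ 1.75.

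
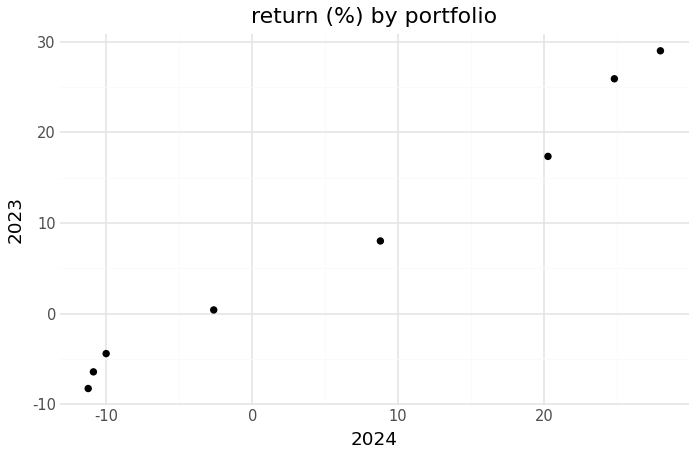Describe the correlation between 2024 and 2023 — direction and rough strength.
positive, strong

Points are positively correlated; strong (|r| ≈ 1.0).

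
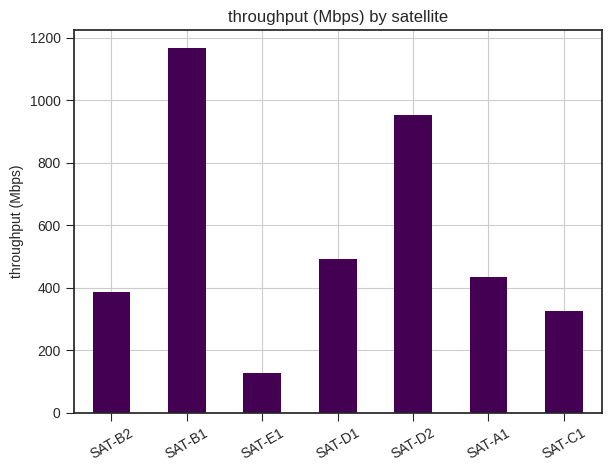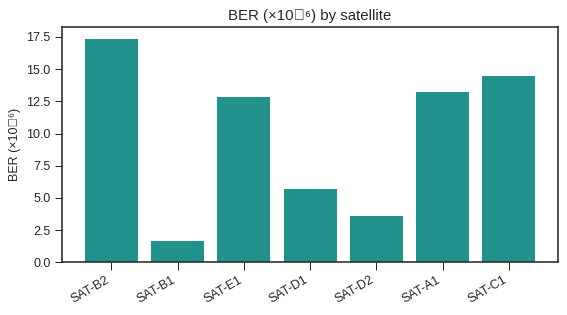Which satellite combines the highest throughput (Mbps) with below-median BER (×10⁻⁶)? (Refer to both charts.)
SAT-B1

Chart 2 median BER (×10⁻⁶) ≈ 12; below-median satellites: SAT-B1, SAT-D1, SAT-D2. Among those, SAT-B1 has the highest throughput (Mbps) (≈ 1200).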